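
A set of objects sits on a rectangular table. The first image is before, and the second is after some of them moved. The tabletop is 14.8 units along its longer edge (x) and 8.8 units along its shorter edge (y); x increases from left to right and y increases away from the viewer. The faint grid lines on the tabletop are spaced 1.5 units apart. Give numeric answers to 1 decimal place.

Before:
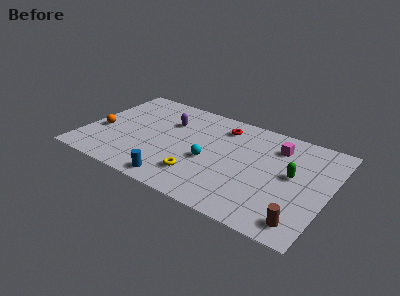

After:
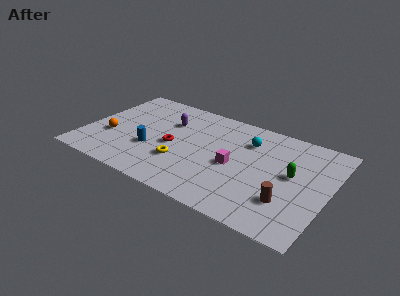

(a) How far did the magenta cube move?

3.6

From (11.4, 6.8) to (9.2, 4.0), the magenta cube covered √(2.2² + 2.8²) ≈ 3.6 units.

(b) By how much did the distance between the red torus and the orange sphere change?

-4.0

They were about 7.9 units apart before and 3.9 after — 4.0 units closer together.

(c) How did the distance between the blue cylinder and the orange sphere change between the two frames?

-3.1

They were about 5.7 units apart before and 2.6 after — 3.1 units closer together.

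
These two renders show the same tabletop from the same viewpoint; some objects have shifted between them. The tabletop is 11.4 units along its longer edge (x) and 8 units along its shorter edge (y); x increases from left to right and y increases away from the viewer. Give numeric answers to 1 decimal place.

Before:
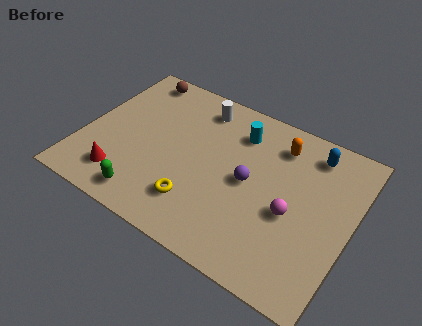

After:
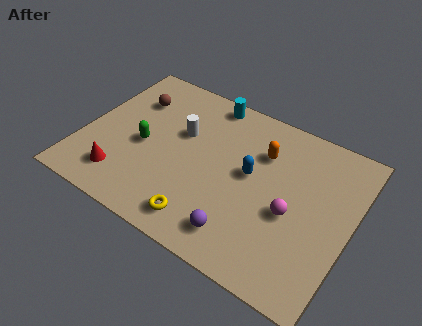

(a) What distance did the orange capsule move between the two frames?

0.9

The orange capsule moved from about (8.0, 6.4) to (7.4, 5.7), a distance of √(0.6² + 0.7²) ≈ 0.9.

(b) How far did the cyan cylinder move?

1.8

From (6.3, 6.2) to (4.8, 7.2), the cyan cylinder covered √(1.5² + 1.0²) ≈ 1.8 units.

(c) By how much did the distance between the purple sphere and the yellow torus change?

-1.2

Before: roughly 2.8 units apart; after: 1.6. That's 1.2 units closer together.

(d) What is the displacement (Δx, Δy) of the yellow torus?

(0.4, -0.7)

From the two frames, the yellow torus sits at roughly (5.2, 1.9) before and (5.6, 1.2) after.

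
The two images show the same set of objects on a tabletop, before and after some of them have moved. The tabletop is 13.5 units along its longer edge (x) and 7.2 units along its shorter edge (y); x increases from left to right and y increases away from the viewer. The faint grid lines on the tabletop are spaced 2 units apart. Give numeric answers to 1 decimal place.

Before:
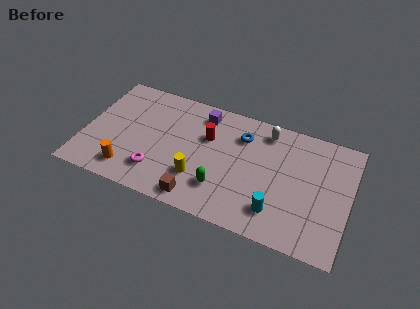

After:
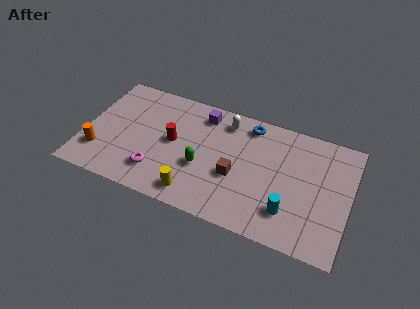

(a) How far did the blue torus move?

0.9

The blue torus was near (7.9, 5.4) before and (8.2, 6.2) after, so it travelled √(0.3² + 0.8²) ≈ 0.9 units.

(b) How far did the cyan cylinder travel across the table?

0.6

From (10.0, 1.6) to (10.6, 1.8), the cyan cylinder covered √(0.6² + 0.2²) ≈ 0.6 units.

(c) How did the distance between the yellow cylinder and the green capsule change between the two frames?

+0.5

Before: roughly 1.2 units apart; after: 1.7. That's 0.5 units further apart.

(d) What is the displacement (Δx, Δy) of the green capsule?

(-1.1, 0.9)

The green capsule was at about (7.2, 1.9) and moved to about (6.1, 2.8).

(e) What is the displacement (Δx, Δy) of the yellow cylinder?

(-0.1, -1.0)

From the two frames, the yellow cylinder sits at roughly (6.0, 2.1) before and (5.9, 1.1) after.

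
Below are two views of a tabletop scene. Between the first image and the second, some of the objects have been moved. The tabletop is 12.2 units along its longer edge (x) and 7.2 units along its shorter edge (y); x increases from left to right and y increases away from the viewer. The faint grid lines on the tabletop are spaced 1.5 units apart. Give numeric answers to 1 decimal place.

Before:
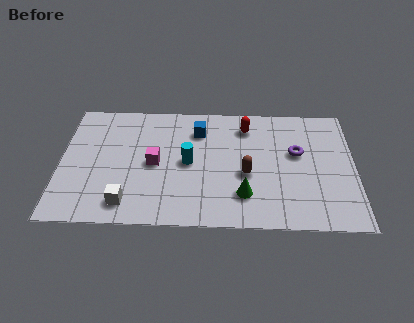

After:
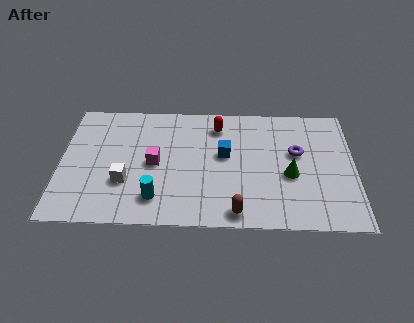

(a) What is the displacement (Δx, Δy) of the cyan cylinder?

(-1.3, -2.1)

From the two frames, the cyan cylinder sits at roughly (5.3, 3.6) before and (4.0, 1.5) after.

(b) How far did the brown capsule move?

2.2

From (7.7, 3.0) to (7.3, 0.8), the brown capsule covered √(0.4² + 2.2²) ≈ 2.2 units.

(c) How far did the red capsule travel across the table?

1.2

The red capsule was near (7.7, 5.8) before and (6.5, 5.8) after, so it travelled √(1.2² + 0.0²) ≈ 1.2 units.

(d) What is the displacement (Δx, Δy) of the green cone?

(1.9, 1.2)

From the two frames, the green cone sits at roughly (7.6, 1.8) before and (9.5, 3.0) after.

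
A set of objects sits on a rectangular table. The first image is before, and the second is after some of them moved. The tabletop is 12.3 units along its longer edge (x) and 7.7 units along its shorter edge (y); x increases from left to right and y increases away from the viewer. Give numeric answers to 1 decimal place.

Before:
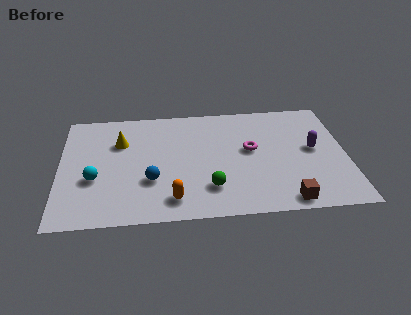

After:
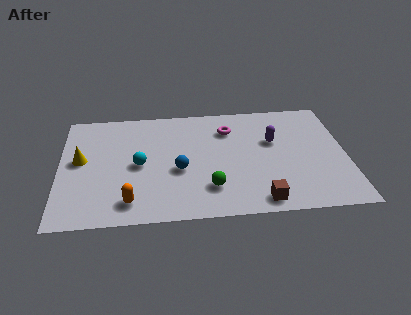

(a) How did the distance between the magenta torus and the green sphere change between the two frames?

+1.0

They were about 3.0 units apart before and 4.0 after — 1.0 units further apart.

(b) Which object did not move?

the green sphere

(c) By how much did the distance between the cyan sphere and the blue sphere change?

-0.6

They were about 2.4 units apart before and 1.8 after — 0.6 units closer together.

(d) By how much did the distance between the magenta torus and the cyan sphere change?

-2.4

They were about 6.8 units apart before and 4.4 after — 2.4 units closer together.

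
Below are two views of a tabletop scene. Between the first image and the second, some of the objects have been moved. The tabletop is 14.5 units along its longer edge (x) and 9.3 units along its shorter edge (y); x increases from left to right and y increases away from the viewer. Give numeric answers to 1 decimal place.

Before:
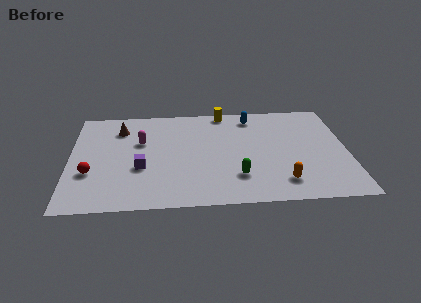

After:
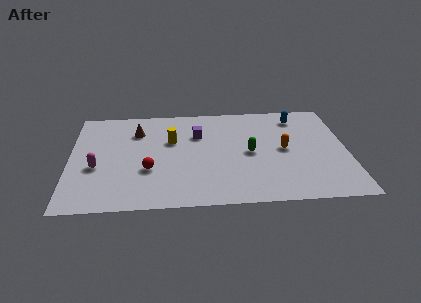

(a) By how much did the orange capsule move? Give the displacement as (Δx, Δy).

(0.2, 2.9)

The orange capsule started near (11.0, 1.8) and ended near (11.2, 4.7).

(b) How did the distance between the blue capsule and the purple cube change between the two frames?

-1.9

They were about 7.4 units apart before and 5.5 after — 1.9 units closer together.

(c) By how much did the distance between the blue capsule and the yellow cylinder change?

+5.3

The distance was about 1.6 in the first image and 6.9 in the second, so they moved 5.3 units further apart.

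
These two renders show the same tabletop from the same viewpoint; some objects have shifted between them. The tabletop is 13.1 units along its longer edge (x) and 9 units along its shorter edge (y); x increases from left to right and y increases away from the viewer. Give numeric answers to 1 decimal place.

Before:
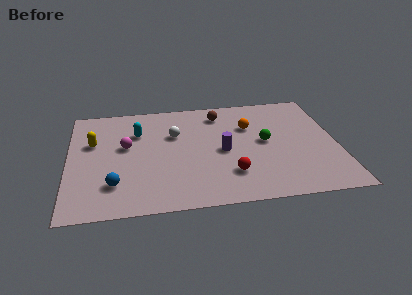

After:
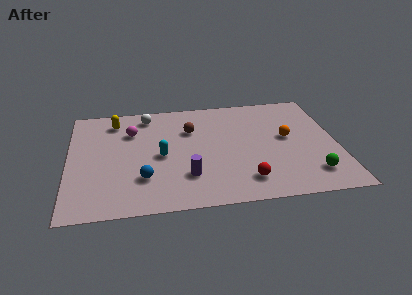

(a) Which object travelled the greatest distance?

the green sphere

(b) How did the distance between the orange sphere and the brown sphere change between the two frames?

+3.0

The distance was about 1.9 in the first image and 4.9 in the second, so they moved 3.0 units further apart.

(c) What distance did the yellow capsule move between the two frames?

2.0

From (1.2, 5.7) to (2.3, 7.4), the yellow capsule covered √(1.1² + 1.7²) ≈ 2.0 units.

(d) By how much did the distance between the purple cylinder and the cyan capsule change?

-2.4

The distance was about 4.6 in the first image and 2.2 in the second, so they moved 2.4 units closer together.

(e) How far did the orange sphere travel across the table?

2.2

From (8.9, 6.1) to (10.7, 4.9), the orange sphere covered √(1.8² + 1.2²) ≈ 2.2 units.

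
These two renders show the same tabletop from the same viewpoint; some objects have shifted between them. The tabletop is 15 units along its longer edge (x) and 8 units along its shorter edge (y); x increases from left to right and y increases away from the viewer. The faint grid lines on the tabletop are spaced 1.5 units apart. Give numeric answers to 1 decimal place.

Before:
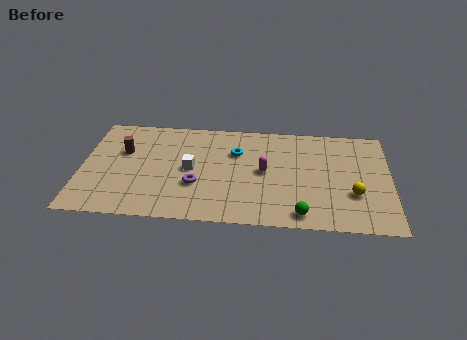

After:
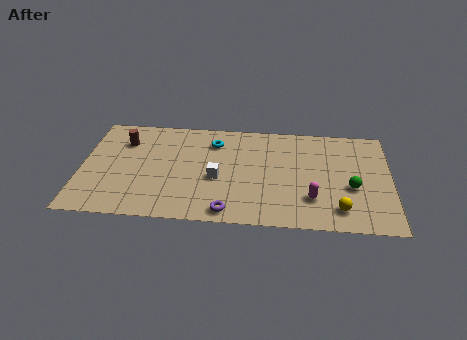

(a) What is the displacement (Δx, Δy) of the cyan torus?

(-1.1, 0.7)

The cyan torus started near (7.5, 5.5) and ended near (6.4, 6.2).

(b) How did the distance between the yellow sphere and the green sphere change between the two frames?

-1.2

They were about 3.0 units apart before and 1.8 after — 1.2 units closer together.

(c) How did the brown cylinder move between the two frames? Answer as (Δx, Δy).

(0.0, 0.8)

The brown cylinder started near (2.0, 5.1) and ended near (2.0, 5.9).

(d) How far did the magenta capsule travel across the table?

3.0

From (8.9, 4.1) to (11.2, 2.2), the magenta capsule covered √(2.3² + 1.9²) ≈ 3.0 units.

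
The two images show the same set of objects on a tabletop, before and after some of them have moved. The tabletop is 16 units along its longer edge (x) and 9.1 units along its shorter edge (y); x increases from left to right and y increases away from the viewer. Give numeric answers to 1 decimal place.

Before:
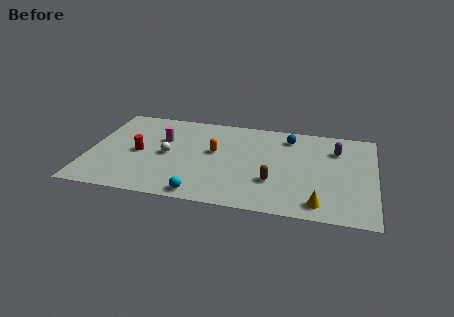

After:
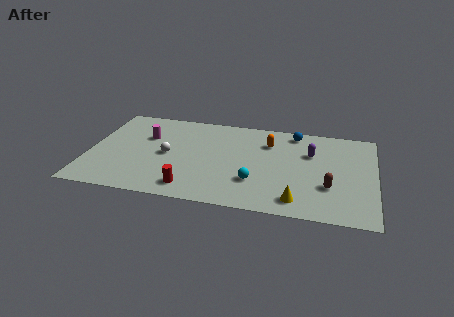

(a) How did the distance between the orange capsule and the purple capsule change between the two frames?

-4.5

Before: roughly 7.0 units apart; after: 2.5. That's 4.5 units closer together.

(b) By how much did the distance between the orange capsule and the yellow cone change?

-1.6

The distance was about 7.2 in the first image and 5.6 in the second, so they moved 1.6 units closer together.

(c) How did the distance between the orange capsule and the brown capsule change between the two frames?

+1.0

They were about 4.1 units apart before and 5.1 after — 1.0 units further apart.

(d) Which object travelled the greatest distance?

the red cylinder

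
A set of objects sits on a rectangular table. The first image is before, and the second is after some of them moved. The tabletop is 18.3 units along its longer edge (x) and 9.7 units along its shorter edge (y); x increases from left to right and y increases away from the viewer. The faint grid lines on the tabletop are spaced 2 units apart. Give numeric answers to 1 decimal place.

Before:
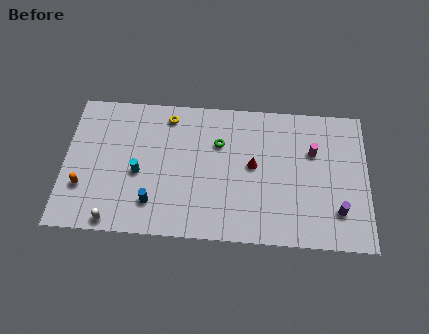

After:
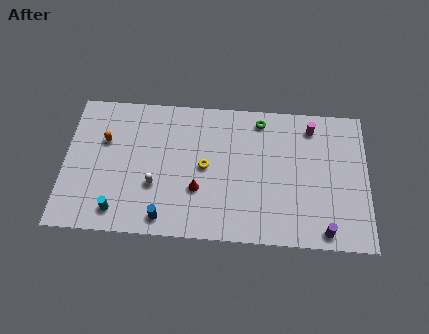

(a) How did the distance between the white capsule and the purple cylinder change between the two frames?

-3.0

Before: roughly 13.5 units apart; after: 10.5. That's 3.0 units closer together.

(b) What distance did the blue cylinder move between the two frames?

1.2

The blue cylinder was near (5.4, 2.2) before and (6.1, 1.2) after, so it travelled √(0.7² + 1.0²) ≈ 1.2 units.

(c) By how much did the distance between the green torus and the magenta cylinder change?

-2.6

They were about 5.7 units apart before and 3.1 after — 2.6 units closer together.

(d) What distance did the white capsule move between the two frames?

3.5

The white capsule moved from about (3.1, 0.8) to (5.5, 3.4), a distance of √(2.4² + 2.6²) ≈ 3.5.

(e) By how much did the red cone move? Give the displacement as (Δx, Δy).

(-3.3, -1.9)

The red cone started near (11.4, 5.2) and ended near (8.1, 3.3).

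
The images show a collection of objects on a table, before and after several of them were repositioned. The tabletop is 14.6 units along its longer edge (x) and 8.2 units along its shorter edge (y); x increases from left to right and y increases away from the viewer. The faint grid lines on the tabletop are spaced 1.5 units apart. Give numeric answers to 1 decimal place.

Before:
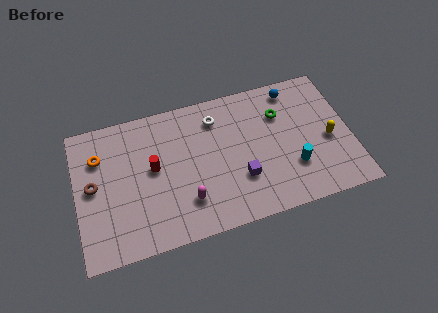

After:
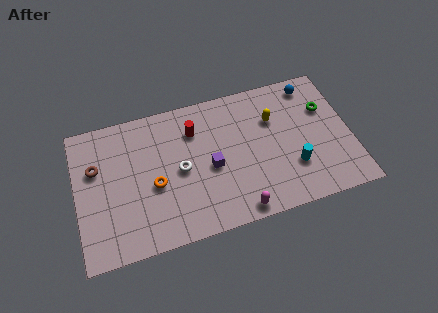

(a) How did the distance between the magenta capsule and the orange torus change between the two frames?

-0.8

The distance was about 5.8 in the first image and 5.0 in the second, so they moved 0.8 units closer together.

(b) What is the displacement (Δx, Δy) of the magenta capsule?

(2.6, -1.3)

From the two frames, the magenta capsule sits at roughly (5.7, 2.1) before and (8.3, 0.8) after.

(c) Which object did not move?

the cyan cylinder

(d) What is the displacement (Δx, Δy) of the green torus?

(2.4, -0.3)

The green torus started near (11.0, 5.8) and ended near (13.4, 5.5).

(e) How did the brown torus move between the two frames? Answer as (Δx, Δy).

(0.2, 1.0)

The brown torus was at about (0.9, 4.3) and moved to about (1.1, 5.3).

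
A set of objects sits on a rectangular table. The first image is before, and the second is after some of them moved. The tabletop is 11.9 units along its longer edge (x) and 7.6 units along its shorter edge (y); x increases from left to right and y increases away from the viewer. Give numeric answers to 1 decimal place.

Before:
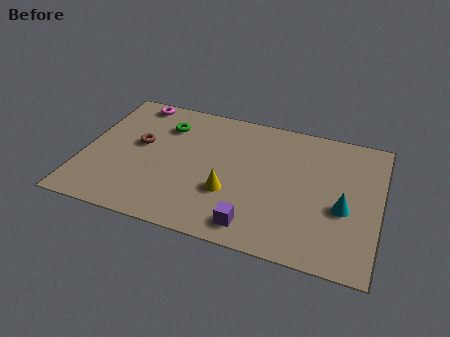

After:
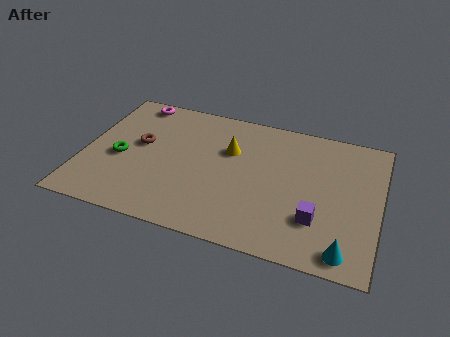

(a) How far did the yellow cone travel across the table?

2.4

From (6.0, 2.6) to (5.8, 5.0), the yellow cone covered √(0.2² + 2.4²) ≈ 2.4 units.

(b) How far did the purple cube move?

2.6

From (7.1, 1.1) to (9.5, 2.2), the purple cube covered √(2.4² + 1.1²) ≈ 2.6 units.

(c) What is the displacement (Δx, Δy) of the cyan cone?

(0.2, -2.2)

The cyan cone started near (10.5, 3.1) and ended near (10.7, 0.9).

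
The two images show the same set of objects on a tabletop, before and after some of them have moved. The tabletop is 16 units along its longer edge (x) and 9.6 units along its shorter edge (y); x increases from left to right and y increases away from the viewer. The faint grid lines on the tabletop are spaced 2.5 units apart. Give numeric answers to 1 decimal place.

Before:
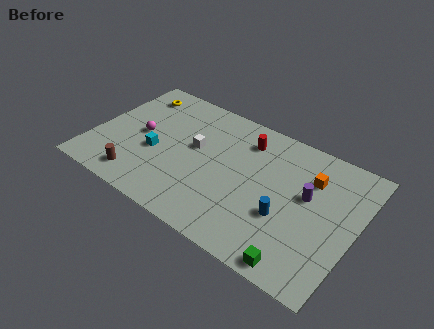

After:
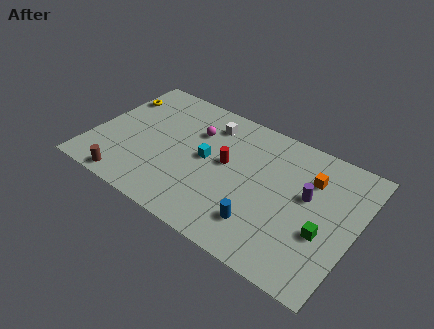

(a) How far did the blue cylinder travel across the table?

1.8

The blue cylinder was near (12.0, 3.5) before and (10.8, 2.2) after, so it travelled √(1.2² + 1.3²) ≈ 1.8 units.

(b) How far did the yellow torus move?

1.3

From (1.8, 7.9) to (0.8, 7.1), the yellow torus covered √(1.0² + 0.8²) ≈ 1.3 units.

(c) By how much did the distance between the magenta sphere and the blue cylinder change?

-2.6

Before: roughly 9.3 units apart; after: 6.7. That's 2.6 units closer together.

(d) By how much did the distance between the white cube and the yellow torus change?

+0.9

Before: roughly 4.9 units apart; after: 5.8. That's 0.9 units further apart.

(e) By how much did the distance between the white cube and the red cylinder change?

-0.7

They were about 3.5 units apart before and 2.8 after — 0.7 units closer together.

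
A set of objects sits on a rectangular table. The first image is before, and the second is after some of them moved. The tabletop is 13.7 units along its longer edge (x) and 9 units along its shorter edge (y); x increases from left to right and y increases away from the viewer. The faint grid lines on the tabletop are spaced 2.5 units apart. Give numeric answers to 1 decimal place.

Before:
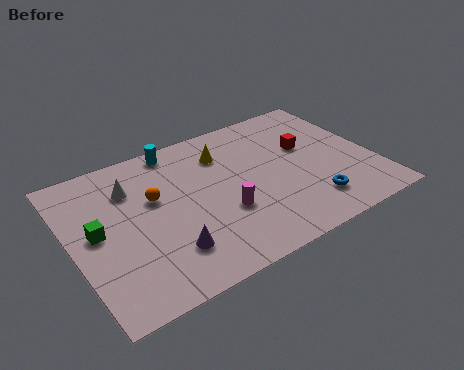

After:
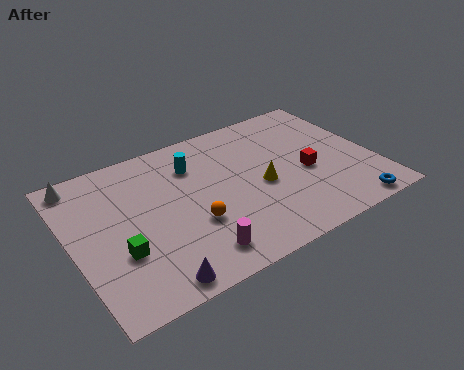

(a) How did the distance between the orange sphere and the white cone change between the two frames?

+5.1

Before: roughly 1.4 units apart; after: 6.5. That's 5.1 units further apart.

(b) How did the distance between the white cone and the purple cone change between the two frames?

+2.9

Before: roughly 4.5 units apart; after: 7.4. That's 2.9 units further apart.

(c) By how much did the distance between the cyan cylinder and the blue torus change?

+0.5

The distance was about 8.1 in the first image and 8.6 in the second, so they moved 0.5 units further apart.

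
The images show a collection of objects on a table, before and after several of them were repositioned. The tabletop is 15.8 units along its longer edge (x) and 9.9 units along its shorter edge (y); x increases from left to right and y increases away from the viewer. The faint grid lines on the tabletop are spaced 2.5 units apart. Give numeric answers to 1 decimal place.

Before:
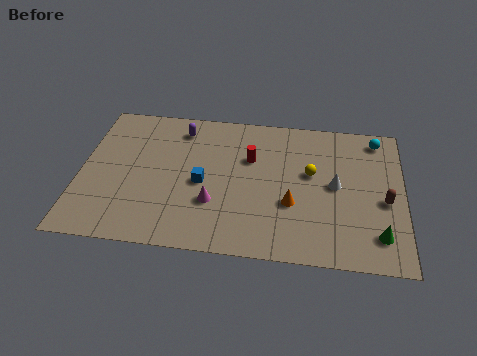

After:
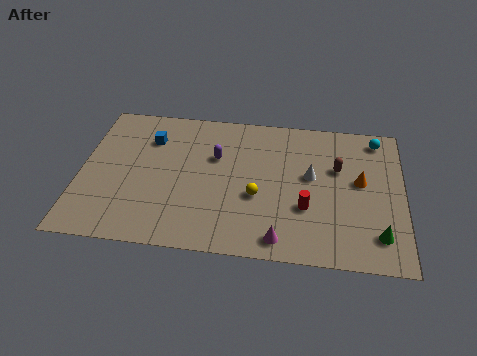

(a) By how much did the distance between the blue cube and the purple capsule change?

-0.5

They were about 3.9 units apart before and 3.4 after — 0.5 units closer together.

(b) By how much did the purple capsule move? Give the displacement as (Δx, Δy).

(1.8, -1.8)

The purple capsule was at about (4.8, 8.2) and moved to about (6.6, 6.4).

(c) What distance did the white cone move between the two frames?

1.3

From (12.5, 5.1) to (11.3, 5.6), the white cone covered √(1.2² + 0.5²) ≈ 1.3 units.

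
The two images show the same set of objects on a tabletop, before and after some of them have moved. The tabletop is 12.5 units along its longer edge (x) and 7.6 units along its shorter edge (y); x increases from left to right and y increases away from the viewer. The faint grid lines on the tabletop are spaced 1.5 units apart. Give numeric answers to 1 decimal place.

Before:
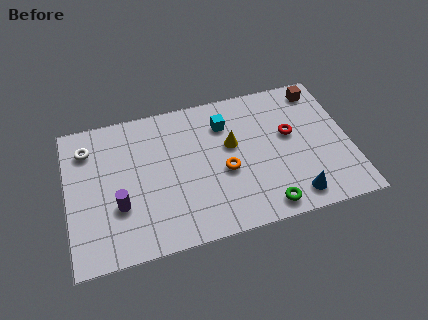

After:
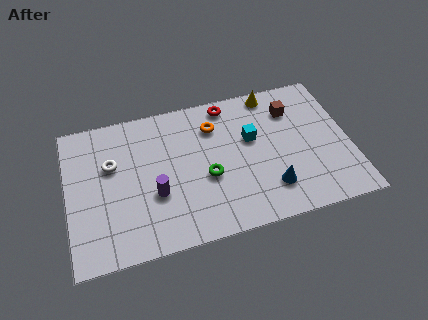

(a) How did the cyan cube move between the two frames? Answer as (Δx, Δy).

(1.1, -1.1)

The cyan cube was at about (7.1, 5.7) and moved to about (8.2, 4.6).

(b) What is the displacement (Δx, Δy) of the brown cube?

(-1.3, -0.8)

The brown cube started near (11.4, 6.5) and ended near (10.1, 5.7).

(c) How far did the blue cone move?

1.2

From (9.8, 1.1) to (8.8, 1.8), the blue cone covered √(1.0² + 0.7²) ≈ 1.2 units.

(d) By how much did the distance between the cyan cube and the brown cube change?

-2.2

The distance was about 4.4 in the first image and 2.2 in the second, so they moved 2.2 units closer together.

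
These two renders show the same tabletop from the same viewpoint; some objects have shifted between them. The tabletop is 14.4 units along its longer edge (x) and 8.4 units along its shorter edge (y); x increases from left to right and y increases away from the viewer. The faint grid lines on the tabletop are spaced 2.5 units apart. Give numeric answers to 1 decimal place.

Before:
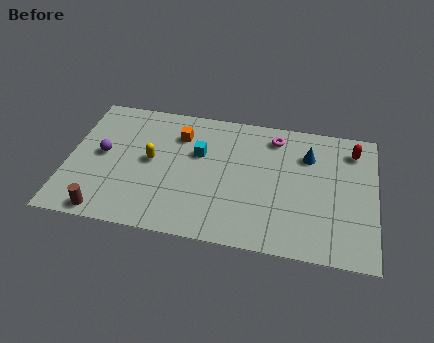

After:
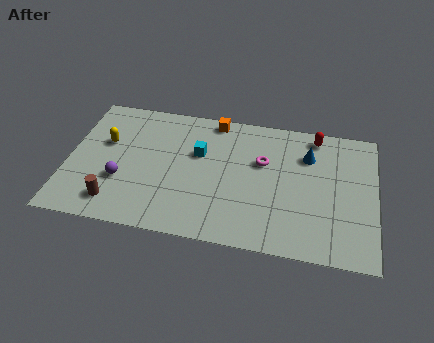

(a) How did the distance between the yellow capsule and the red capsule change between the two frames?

+0.3

The distance was about 9.7 in the first image and 10.0 in the second, so they moved 0.3 units further apart.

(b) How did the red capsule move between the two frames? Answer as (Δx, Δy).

(-1.8, 0.6)

The red capsule was at about (13.3, 6.8) and moved to about (11.5, 7.4).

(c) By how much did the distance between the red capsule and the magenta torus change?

-0.5

The distance was about 3.7 in the first image and 3.2 in the second, so they moved 0.5 units closer together.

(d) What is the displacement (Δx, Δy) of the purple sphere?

(1.0, -1.5)

The purple sphere started near (1.6, 4.4) and ended near (2.6, 2.9).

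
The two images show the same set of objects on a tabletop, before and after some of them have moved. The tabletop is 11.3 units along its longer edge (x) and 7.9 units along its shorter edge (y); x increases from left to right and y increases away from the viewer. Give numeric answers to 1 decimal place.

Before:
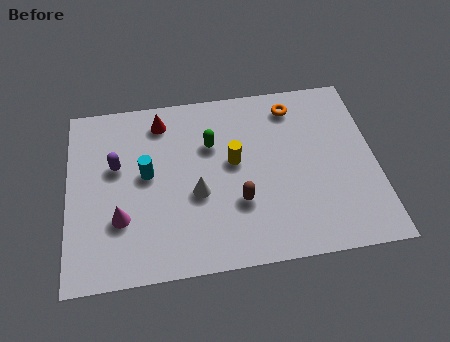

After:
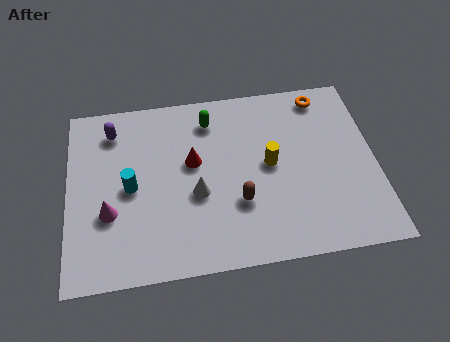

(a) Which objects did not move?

the brown capsule and the white cone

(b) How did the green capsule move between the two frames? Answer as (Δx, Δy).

(0.0, 1.1)

The green capsule was at about (5.3, 5.3) and moved to about (5.3, 6.4).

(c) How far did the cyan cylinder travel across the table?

0.8

The cyan cylinder was near (2.9, 4.3) before and (2.3, 3.8) after, so it travelled √(0.6² + 0.5²) ≈ 0.8 units.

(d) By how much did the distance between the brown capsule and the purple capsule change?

+1.0

Before: roughly 4.9 units apart; after: 5.9. That's 1.0 units further apart.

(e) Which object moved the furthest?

the red cone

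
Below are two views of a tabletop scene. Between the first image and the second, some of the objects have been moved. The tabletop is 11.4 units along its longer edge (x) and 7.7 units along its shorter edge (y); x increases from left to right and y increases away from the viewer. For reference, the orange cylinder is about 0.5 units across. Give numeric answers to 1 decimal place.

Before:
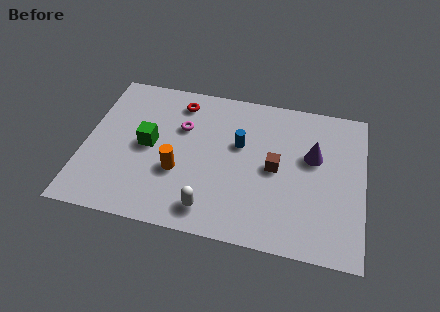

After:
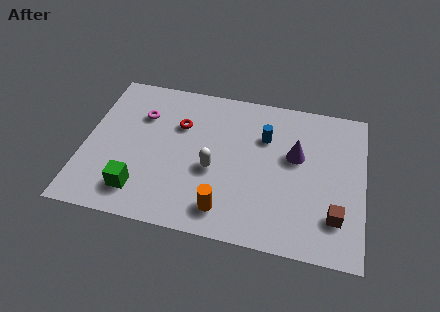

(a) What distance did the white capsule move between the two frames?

2.0

The white capsule moved from about (5.3, 1.2) to (5.3, 3.2), a distance of √(0.0² + 2.0²) ≈ 2.0.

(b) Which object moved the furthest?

the brown cube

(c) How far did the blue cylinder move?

1.2

The blue cylinder was near (6.3, 4.7) before and (7.3, 5.3) after, so it travelled √(1.0² + 0.6²) ≈ 1.2 units.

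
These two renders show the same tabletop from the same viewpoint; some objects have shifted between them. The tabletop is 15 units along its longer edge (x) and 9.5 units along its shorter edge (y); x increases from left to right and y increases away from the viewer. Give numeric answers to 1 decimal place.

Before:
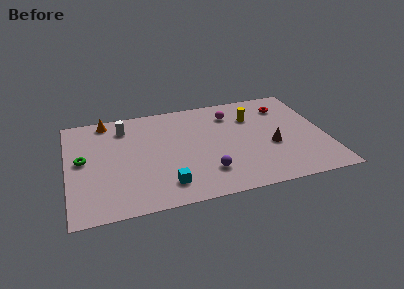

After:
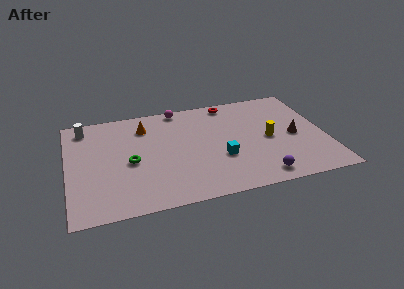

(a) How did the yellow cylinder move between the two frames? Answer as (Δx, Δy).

(0.8, -2.3)

The yellow cylinder was at about (10.9, 6.8) and moved to about (11.7, 4.5).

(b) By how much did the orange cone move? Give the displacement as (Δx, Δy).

(2.2, -1.1)

The orange cone started near (2.4, 8.5) and ended near (4.6, 7.4).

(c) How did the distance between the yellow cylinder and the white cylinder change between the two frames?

+3.7

They were about 7.5 units apart before and 11.2 after — 3.7 units further apart.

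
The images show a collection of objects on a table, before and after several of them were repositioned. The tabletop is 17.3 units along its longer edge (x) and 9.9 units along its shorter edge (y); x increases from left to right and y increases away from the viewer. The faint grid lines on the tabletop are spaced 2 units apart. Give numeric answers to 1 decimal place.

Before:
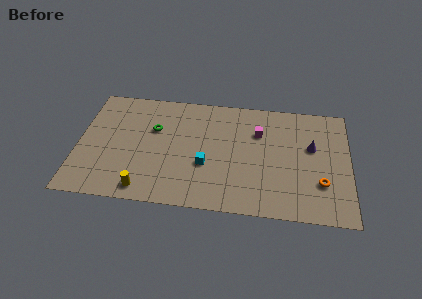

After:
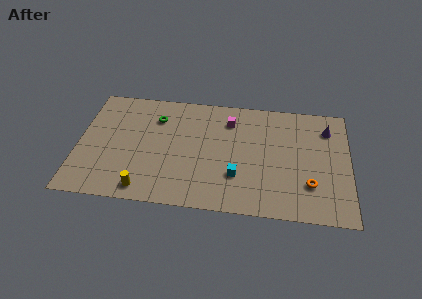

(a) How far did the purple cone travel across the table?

2.0

From (14.9, 6.0) to (15.9, 7.7), the purple cone covered √(1.0² + 1.7²) ≈ 2.0 units.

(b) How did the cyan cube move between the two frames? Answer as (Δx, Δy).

(2.0, -0.7)

From the two frames, the cyan cube sits at roughly (8.2, 3.7) before and (10.2, 3.0) after.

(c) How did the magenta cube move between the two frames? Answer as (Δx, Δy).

(-1.9, 0.8)

From the two frames, the magenta cube sits at roughly (11.5, 6.9) before and (9.6, 7.7) after.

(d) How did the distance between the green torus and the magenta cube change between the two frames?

-2.0

Before: roughly 6.7 units apart; after: 4.7. That's 2.0 units closer together.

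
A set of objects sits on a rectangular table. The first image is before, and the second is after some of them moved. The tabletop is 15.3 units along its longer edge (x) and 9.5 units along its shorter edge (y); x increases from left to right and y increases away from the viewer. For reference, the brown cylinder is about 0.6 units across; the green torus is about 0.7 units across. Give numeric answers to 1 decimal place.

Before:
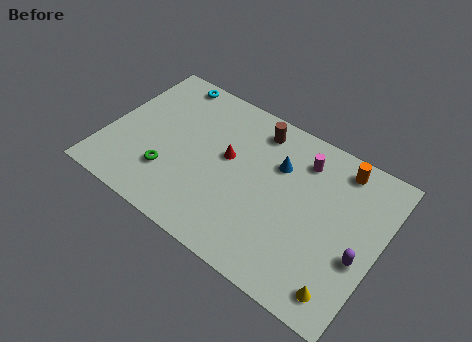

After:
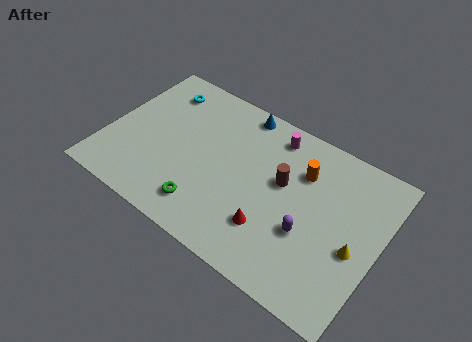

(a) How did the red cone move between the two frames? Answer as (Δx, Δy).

(3.0, -2.8)

The red cone started near (6.7, 5.4) and ended near (9.7, 2.6).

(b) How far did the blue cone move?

3.3

The blue cone was near (9.4, 6.5) before and (6.8, 8.6) after, so it travelled √(2.6² + 2.1²) ≈ 3.3 units.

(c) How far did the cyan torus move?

0.9

The cyan torus was near (2.6, 8.6) before and (2.3, 7.7) after, so it travelled √(0.3² + 0.9²) ≈ 0.9 units.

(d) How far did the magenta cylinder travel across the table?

1.9

The magenta cylinder moved from about (10.6, 7.5) to (8.8, 8.1), a distance of √(1.8² + 0.6²) ≈ 1.9.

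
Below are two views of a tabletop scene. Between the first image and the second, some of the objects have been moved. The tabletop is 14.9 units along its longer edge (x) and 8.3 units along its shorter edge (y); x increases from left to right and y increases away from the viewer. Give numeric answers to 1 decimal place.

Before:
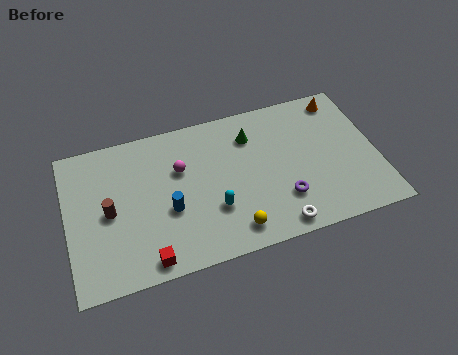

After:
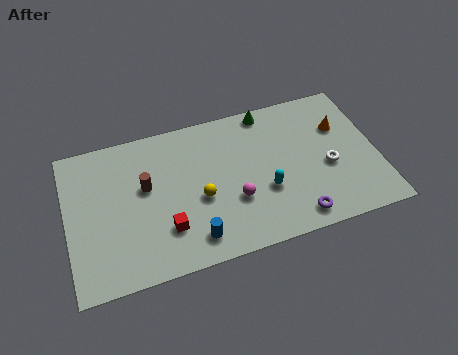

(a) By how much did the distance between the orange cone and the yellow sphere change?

-1.0

Before: roughly 8.3 units apart; after: 7.3. That's 1.0 units closer together.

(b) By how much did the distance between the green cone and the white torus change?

-0.7

Before: roughly 5.5 units apart; after: 4.8. That's 0.7 units closer together.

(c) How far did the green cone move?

1.5

The green cone was near (9.0, 6.3) before and (9.9, 7.5) after, so it travelled √(0.9² + 1.2²) ≈ 1.5 units.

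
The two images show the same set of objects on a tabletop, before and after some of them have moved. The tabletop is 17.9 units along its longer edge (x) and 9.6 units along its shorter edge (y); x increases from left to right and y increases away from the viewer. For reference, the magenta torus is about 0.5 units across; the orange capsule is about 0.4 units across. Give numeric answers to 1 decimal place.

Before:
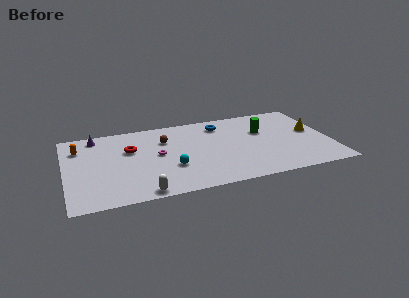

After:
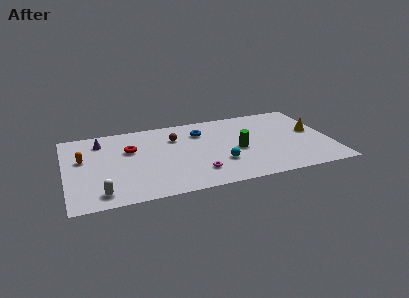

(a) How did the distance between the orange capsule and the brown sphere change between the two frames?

+0.6

Before: roughly 5.8 units apart; after: 6.4. That's 0.6 units further apart.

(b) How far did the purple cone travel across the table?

0.8

From (2.2, 8.4) to (2.5, 7.7), the purple cone covered √(0.3² + 0.7²) ≈ 0.8 units.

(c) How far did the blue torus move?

1.5

From (10.7, 7.8) to (9.3, 7.2), the blue torus covered √(1.4² + 0.6²) ≈ 1.5 units.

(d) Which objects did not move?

the yellow cone and the red torus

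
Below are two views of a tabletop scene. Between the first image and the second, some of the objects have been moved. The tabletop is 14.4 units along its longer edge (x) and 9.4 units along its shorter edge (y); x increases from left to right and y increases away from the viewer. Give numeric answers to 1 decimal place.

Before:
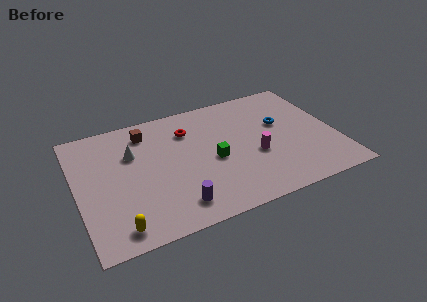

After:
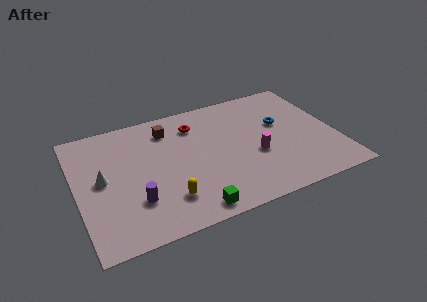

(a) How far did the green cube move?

3.6

From (7.5, 4.2) to (5.9, 1.0), the green cube covered √(1.6² + 3.2²) ≈ 3.6 units.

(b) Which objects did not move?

the magenta cylinder and the blue torus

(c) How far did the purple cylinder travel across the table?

2.4

The purple cylinder moved from about (5.1, 1.6) to (3.0, 2.7), a distance of √(2.1² + 1.1²) ≈ 2.4.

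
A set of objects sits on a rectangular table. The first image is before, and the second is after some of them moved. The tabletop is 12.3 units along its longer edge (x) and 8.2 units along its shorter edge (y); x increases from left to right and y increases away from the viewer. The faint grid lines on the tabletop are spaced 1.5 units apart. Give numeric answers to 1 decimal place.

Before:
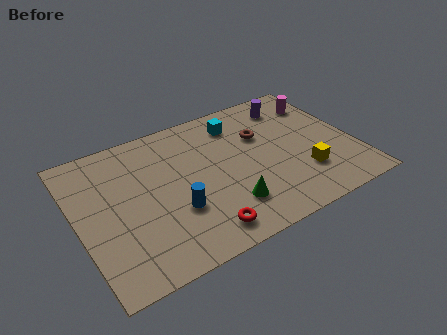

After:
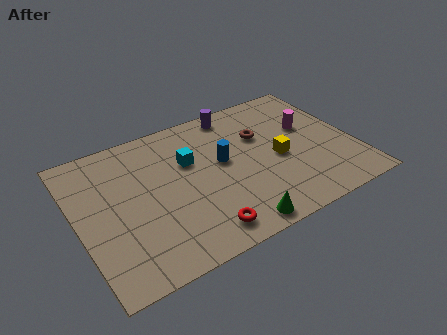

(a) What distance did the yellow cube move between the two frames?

1.7

The yellow cube was near (9.8, 2.3) before and (8.9, 3.7) after, so it travelled √(0.9² + 1.4²) ≈ 1.7 units.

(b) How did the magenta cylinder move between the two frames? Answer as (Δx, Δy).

(-0.8, -1.3)

From the two frames, the magenta cylinder sits at roughly (11.3, 6.3) before and (10.5, 5.0) after.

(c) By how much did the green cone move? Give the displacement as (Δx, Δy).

(0.1, -1.2)

The green cone started near (6.3, 2.0) and ended near (6.4, 0.8).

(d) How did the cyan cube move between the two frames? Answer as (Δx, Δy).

(-2.4, -1.3)

From the two frames, the cyan cube sits at roughly (7.5, 6.6) before and (5.1, 5.3) after.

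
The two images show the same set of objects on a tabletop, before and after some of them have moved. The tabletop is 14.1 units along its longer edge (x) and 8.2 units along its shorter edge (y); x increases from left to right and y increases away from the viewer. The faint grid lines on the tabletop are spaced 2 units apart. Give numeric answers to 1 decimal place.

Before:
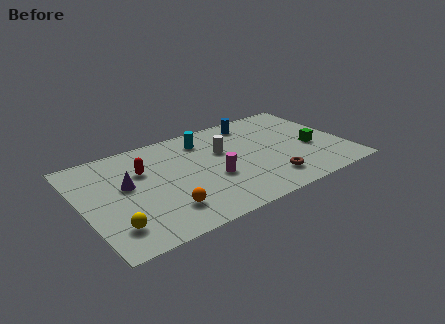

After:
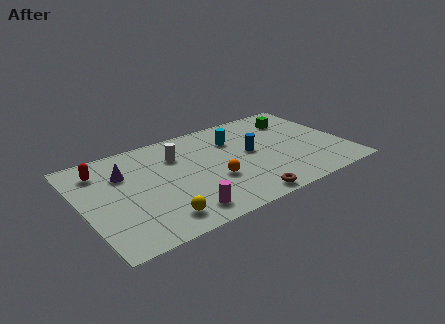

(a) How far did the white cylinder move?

2.5

The white cylinder was near (7.7, 5.2) before and (5.3, 5.9) after, so it travelled √(2.4² + 0.7²) ≈ 2.5 units.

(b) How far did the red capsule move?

2.3

The red capsule moved from about (3.4, 5.5) to (1.3, 6.5), a distance of √(2.1² + 1.0²) ≈ 2.3.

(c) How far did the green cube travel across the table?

2.9

The green cube moved from about (12.3, 3.4) to (11.9, 6.3), a distance of √(0.4² + 2.9²) ≈ 2.9.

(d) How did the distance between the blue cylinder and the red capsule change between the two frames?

+1.6

Before: roughly 6.5 units apart; after: 8.1. That's 1.6 units further apart.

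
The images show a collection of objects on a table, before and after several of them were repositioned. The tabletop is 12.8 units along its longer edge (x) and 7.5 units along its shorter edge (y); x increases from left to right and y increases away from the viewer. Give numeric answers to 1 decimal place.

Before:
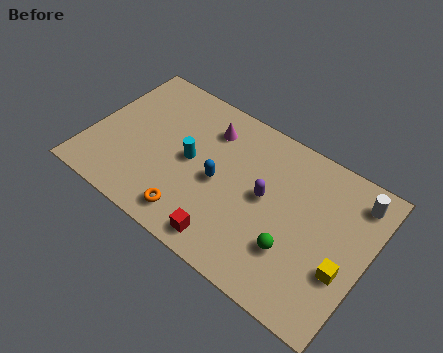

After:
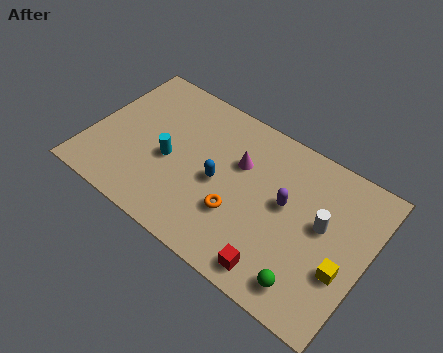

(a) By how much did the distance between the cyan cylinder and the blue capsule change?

+0.9

Before: roughly 1.4 units apart; after: 2.3. That's 0.9 units further apart.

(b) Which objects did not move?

the blue capsule and the yellow cube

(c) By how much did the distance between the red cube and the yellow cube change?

-2.1

Before: roughly 5.3 units apart; after: 3.2. That's 2.1 units closer together.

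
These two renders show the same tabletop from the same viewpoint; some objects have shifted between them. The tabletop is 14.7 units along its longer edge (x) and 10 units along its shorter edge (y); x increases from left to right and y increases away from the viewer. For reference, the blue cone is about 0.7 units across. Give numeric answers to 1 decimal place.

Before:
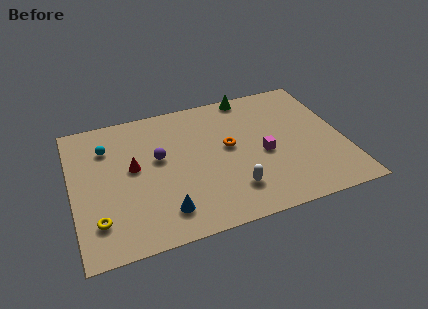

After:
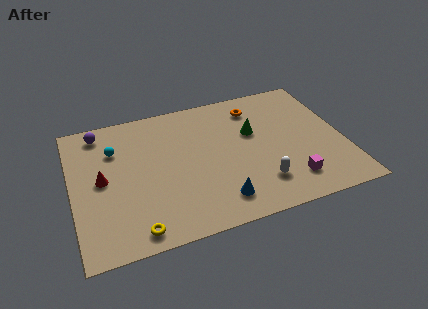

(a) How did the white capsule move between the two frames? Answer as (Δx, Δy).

(1.5, 0.0)

The white capsule started near (8.4, 2.3) and ended near (9.9, 2.3).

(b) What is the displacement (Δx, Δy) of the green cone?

(-0.1, -3.0)

From the two frames, the green cone sits at roughly (10.0, 9.2) before and (9.9, 6.2) after.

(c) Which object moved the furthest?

the purple sphere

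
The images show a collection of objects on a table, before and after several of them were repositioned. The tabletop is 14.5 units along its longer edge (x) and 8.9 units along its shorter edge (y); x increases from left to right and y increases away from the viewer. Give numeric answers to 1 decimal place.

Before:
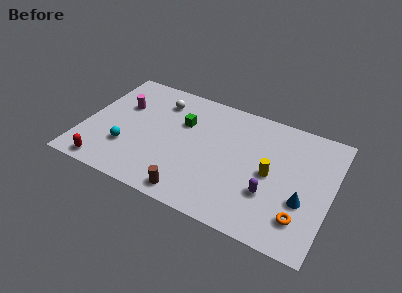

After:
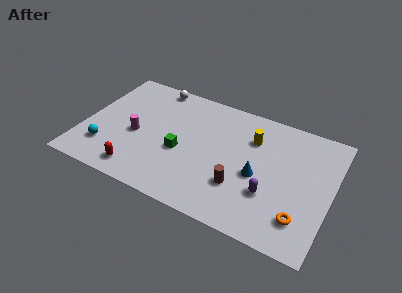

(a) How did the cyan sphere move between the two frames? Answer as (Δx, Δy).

(-1.2, -0.5)

From the two frames, the cyan sphere sits at roughly (2.7, 2.7) before and (1.5, 2.2) after.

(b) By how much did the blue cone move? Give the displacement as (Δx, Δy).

(-2.7, 0.7)

The blue cone was at about (13.0, 3.2) and moved to about (10.3, 3.9).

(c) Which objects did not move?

the orange torus and the purple capsule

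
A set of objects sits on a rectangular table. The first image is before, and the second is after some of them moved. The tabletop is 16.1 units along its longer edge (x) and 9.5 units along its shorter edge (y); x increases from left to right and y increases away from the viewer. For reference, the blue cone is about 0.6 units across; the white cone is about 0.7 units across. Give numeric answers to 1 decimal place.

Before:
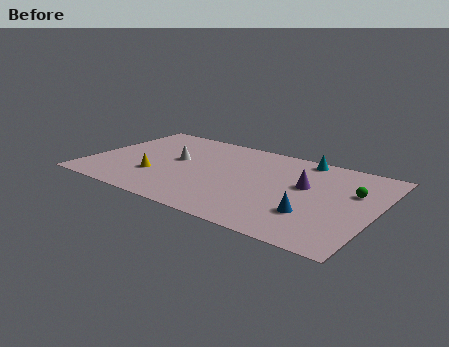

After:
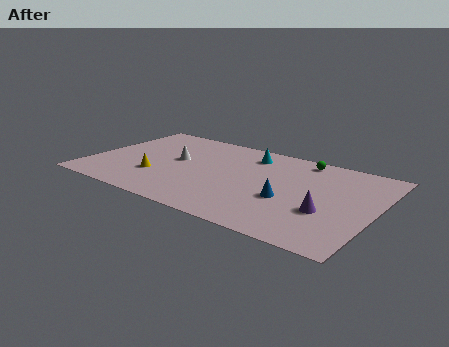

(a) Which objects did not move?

the yellow cone and the white cone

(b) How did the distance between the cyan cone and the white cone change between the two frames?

-3.0

The distance was about 7.6 in the first image and 4.6 in the second, so they moved 3.0 units closer together.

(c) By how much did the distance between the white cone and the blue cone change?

-1.7

The distance was about 8.6 in the first image and 6.9 in the second, so they moved 1.7 units closer together.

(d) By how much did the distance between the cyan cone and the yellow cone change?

-2.8

They were about 9.4 units apart before and 6.6 after — 2.8 units closer together.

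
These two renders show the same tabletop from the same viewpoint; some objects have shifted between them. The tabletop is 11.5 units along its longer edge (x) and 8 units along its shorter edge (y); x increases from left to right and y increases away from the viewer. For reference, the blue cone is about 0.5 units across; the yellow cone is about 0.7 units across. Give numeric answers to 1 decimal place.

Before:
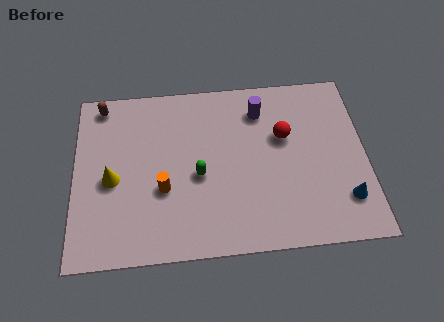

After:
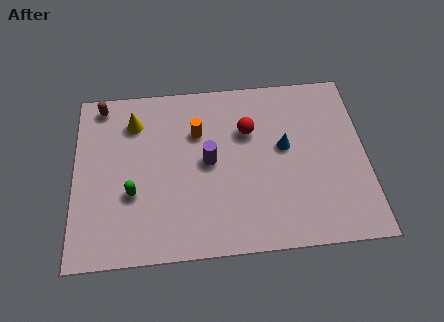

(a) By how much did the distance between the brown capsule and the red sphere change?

-1.5

They were about 7.5 units apart before and 6.0 after — 1.5 units closer together.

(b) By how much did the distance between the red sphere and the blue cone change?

-2.2

Before: roughly 3.9 units apart; after: 1.7. That's 2.2 units closer together.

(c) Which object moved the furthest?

the blue cone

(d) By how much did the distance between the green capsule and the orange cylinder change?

+2.2

They were about 1.5 units apart before and 3.7 after — 2.2 units further apart.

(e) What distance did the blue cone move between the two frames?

3.5

The blue cone moved from about (10.6, 1.9) to (8.3, 4.5), a distance of √(2.3² + 2.6²) ≈ 3.5.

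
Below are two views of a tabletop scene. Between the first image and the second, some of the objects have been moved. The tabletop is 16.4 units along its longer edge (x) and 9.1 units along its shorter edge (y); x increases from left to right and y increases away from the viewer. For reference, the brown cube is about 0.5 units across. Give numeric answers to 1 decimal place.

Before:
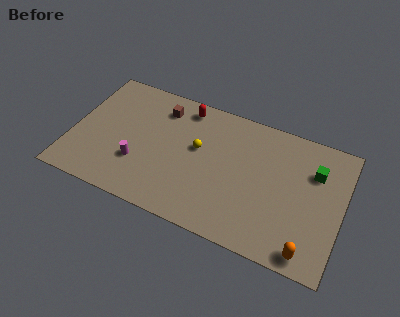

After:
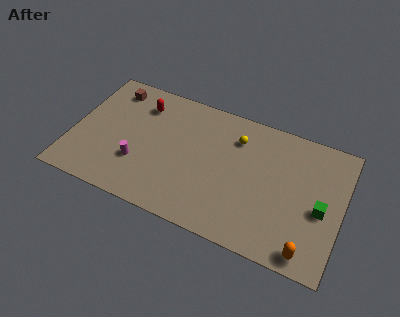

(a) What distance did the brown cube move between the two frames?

3.1

From (5.1, 7.3) to (2.0, 7.6), the brown cube covered √(3.1² + 0.3²) ≈ 3.1 units.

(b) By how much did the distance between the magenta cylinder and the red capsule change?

-1.3

They were about 5.5 units apart before and 4.2 after — 1.3 units closer together.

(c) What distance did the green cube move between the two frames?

2.5

The green cube was near (14.6, 6.4) before and (15.2, 4.0) after, so it travelled √(0.6² + 2.4²) ≈ 2.5 units.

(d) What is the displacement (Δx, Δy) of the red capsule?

(-2.6, -0.8)

From the two frames, the red capsule sits at roughly (6.5, 7.9) before and (3.9, 7.1) after.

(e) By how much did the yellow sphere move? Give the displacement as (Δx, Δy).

(2.2, 1.6)

The yellow sphere was at about (7.6, 5.3) and moved to about (9.8, 6.9).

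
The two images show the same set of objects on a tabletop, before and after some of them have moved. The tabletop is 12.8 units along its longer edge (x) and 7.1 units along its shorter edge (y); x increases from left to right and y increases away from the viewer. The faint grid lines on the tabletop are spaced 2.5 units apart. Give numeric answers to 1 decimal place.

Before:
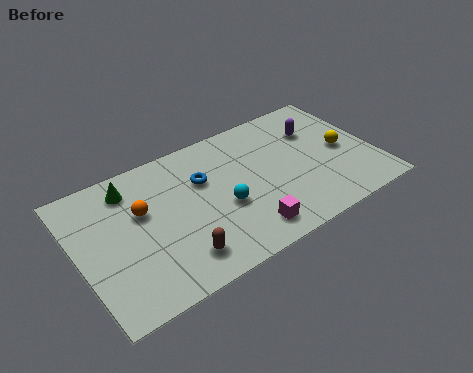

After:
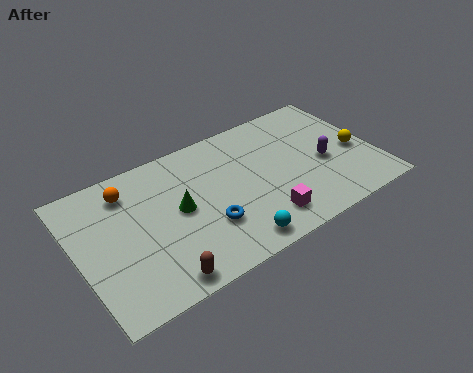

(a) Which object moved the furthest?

the green cone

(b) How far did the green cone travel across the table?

2.8

From (2.5, 5.8) to (4.3, 3.7), the green cone covered √(1.8² + 2.1²) ≈ 2.8 units.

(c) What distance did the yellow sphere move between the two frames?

0.6

From (11.5, 3.4) to (12.0, 3.1), the yellow sphere covered √(0.5² + 0.3²) ≈ 0.6 units.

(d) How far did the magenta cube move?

0.8

From (6.8, 1.2) to (7.6, 1.4), the magenta cube covered √(0.8² + 0.2²) ≈ 0.8 units.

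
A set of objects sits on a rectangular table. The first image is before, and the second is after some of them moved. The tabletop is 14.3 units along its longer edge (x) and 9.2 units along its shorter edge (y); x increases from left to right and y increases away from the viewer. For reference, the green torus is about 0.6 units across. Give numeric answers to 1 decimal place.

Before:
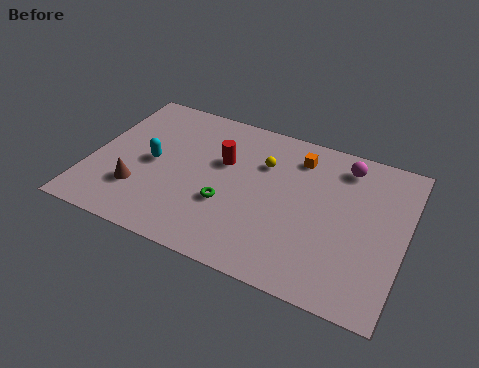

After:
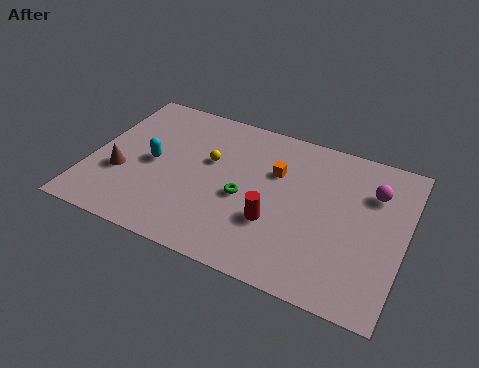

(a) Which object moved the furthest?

the red cylinder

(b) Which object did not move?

the cyan capsule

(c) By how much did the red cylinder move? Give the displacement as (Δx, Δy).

(2.7, -2.7)

From the two frames, the red cylinder sits at roughly (5.9, 5.8) before and (8.6, 3.1) after.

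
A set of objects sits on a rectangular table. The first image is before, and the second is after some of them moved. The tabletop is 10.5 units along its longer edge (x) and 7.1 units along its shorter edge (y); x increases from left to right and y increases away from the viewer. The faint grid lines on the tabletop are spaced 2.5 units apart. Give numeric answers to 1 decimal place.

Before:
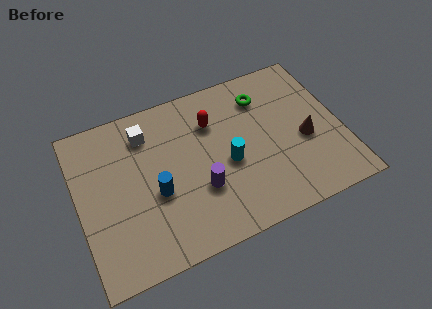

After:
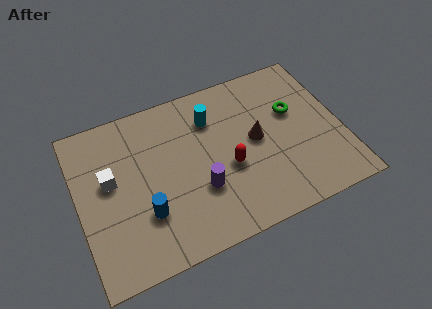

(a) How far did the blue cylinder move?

0.9

From (3.0, 2.9) to (2.5, 2.2), the blue cylinder covered √(0.5² + 0.7²) ≈ 0.9 units.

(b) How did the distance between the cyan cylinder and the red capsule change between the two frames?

+0.4

Before: roughly 2.0 units apart; after: 2.4. That's 0.4 units further apart.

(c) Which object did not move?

the purple cylinder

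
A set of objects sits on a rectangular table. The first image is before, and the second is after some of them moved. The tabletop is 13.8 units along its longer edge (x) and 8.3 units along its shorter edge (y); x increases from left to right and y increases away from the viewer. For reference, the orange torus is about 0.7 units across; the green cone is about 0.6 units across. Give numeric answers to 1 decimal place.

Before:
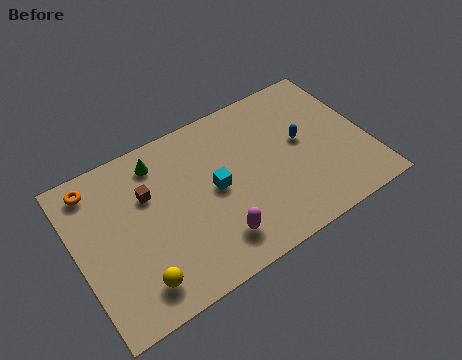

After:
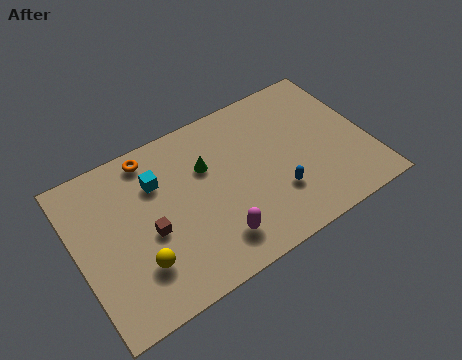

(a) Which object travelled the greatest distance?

the cyan cube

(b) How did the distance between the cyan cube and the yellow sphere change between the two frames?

-1.0

The distance was about 4.9 in the first image and 3.9 in the second, so they moved 1.0 units closer together.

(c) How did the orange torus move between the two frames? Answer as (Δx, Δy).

(2.7, 0.2)

From the two frames, the orange torus sits at roughly (1.2, 7.1) before and (3.9, 7.3) after.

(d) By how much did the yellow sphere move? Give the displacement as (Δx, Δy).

(0.2, 0.8)

The yellow sphere was at about (2.4, 1.5) and moved to about (2.6, 2.3).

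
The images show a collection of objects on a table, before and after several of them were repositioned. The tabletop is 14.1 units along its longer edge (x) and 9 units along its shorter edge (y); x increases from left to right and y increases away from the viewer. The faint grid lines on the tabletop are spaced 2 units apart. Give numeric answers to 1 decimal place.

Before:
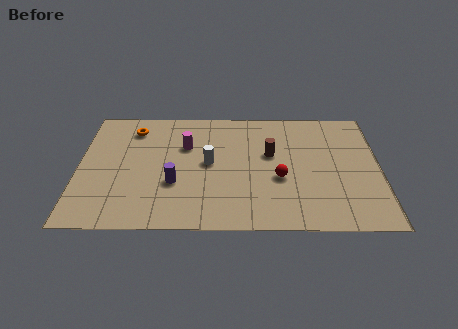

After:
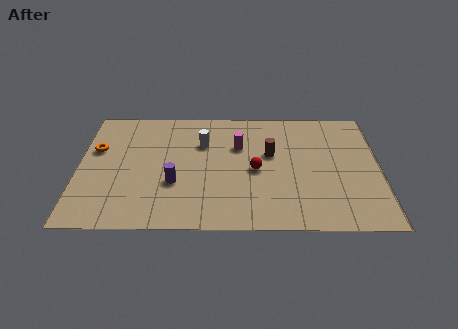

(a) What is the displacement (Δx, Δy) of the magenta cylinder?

(2.5, 0.0)

From the two frames, the magenta cylinder sits at roughly (5.0, 6.0) before and (7.5, 6.0) after.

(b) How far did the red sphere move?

1.3

The red sphere moved from about (9.4, 3.6) to (8.3, 4.2), a distance of √(1.1² + 0.6²) ≈ 1.3.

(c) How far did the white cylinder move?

1.5

The white cylinder moved from about (6.1, 4.7) to (5.8, 6.2), a distance of √(0.3² + 1.5²) ≈ 1.5.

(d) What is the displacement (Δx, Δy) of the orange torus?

(-1.7, -1.6)

The orange torus was at about (2.5, 7.3) and moved to about (0.8, 5.7).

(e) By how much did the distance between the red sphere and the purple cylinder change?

-1.0

Before: roughly 4.9 units apart; after: 3.9. That's 1.0 units closer together.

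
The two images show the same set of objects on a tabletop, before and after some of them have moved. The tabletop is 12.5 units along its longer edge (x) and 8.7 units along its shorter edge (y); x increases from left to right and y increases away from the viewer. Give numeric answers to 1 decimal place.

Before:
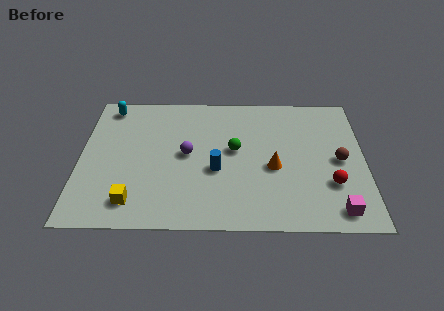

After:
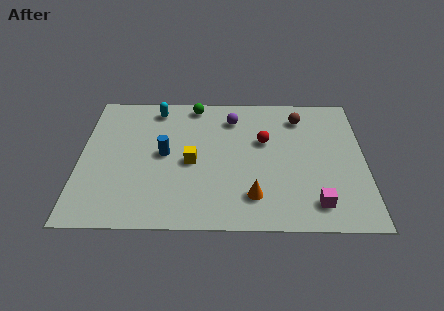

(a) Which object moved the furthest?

the red sphere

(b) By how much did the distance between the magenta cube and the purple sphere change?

-0.8

Before: roughly 7.3 units apart; after: 6.5. That's 0.8 units closer together.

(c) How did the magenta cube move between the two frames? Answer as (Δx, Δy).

(-0.9, 0.4)

The magenta cube was at about (11.2, 1.1) and moved to about (10.3, 1.5).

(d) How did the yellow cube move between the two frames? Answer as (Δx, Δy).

(2.5, 2.5)

The yellow cube was at about (2.4, 1.5) and moved to about (4.9, 4.0).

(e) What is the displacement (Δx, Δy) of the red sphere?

(-2.9, 2.7)

The red sphere started near (11.0, 2.7) and ended near (8.1, 5.4).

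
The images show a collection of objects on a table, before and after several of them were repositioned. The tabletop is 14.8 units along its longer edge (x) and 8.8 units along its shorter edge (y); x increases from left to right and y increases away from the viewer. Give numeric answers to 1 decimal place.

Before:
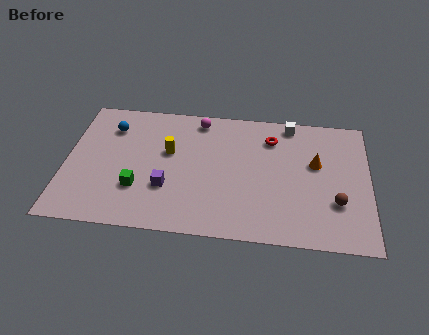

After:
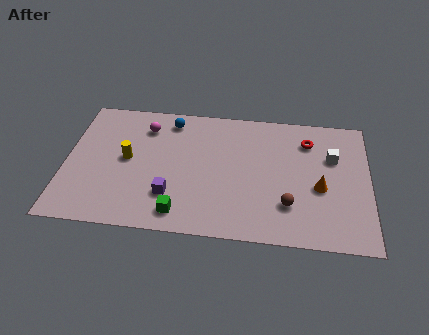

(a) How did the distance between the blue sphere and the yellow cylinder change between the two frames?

+0.3

Before: roughly 3.2 units apart; after: 3.5. That's 0.3 units further apart.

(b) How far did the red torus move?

1.8

From (10.0, 6.8) to (11.8, 6.8), the red torus covered √(1.8² + 0.0²) ≈ 1.8 units.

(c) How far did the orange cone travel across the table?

1.6

The orange cone was near (12.2, 5.3) before and (12.4, 3.7) after, so it travelled √(0.2² + 1.6²) ≈ 1.6 units.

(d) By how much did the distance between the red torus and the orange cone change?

+0.5

They were about 2.7 units apart before and 3.2 after — 0.5 units further apart.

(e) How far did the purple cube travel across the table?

0.5

From (5.0, 2.9) to (5.2, 2.4), the purple cube covered √(0.2² + 0.5²) ≈ 0.5 units.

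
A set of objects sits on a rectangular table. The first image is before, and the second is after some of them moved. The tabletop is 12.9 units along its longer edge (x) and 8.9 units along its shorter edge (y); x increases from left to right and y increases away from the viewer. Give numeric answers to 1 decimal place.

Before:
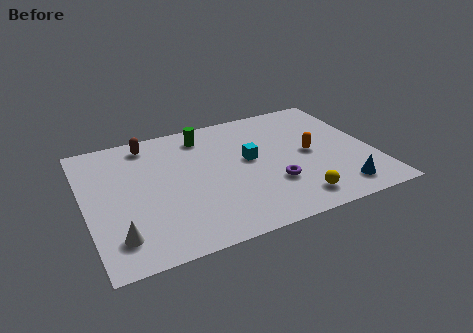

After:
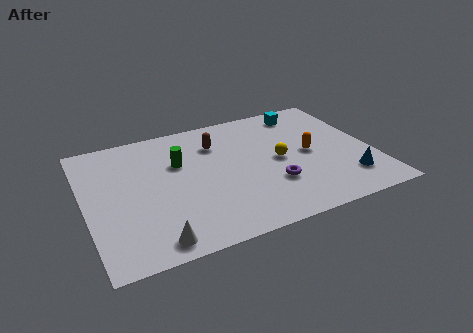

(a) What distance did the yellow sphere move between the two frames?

3.0

From (9.0, 1.4) to (8.7, 4.4), the yellow sphere covered √(0.3² + 3.0²) ≈ 3.0 units.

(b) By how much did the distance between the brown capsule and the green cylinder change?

-0.5

Before: roughly 2.5 units apart; after: 2.0. That's 0.5 units closer together.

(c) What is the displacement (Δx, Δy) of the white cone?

(1.5, -0.8)

The white cone was at about (1.2, 1.8) and moved to about (2.7, 1.0).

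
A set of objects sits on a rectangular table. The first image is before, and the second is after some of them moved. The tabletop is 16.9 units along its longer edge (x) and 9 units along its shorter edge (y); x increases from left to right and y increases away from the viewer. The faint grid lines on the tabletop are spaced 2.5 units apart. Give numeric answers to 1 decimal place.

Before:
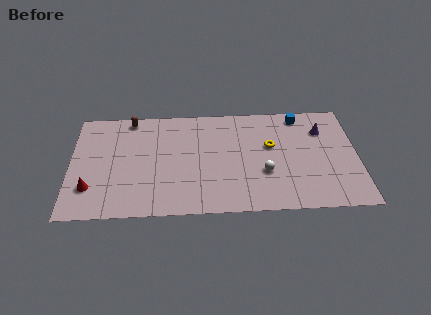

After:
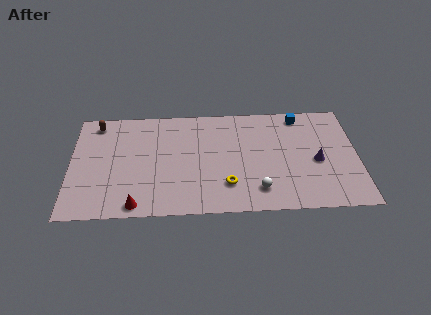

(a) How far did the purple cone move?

2.6

From (14.9, 6.6) to (14.5, 4.0), the purple cone covered √(0.4² + 2.6²) ≈ 2.6 units.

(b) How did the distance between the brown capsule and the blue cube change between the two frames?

+2.0

The distance was about 10.1 in the first image and 12.1 in the second, so they moved 2.0 units further apart.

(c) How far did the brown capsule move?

2.0

The brown capsule moved from about (3.5, 8.1) to (1.5, 7.8), a distance of √(2.0² + 0.3²) ≈ 2.0.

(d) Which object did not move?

the blue cube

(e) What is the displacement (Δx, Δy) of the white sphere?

(-0.4, -1.4)

From the two frames, the white sphere sits at roughly (11.4, 3.2) before and (11.0, 1.8) after.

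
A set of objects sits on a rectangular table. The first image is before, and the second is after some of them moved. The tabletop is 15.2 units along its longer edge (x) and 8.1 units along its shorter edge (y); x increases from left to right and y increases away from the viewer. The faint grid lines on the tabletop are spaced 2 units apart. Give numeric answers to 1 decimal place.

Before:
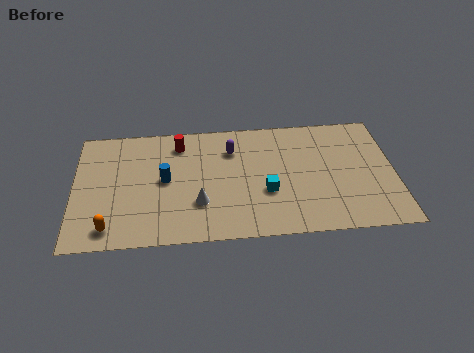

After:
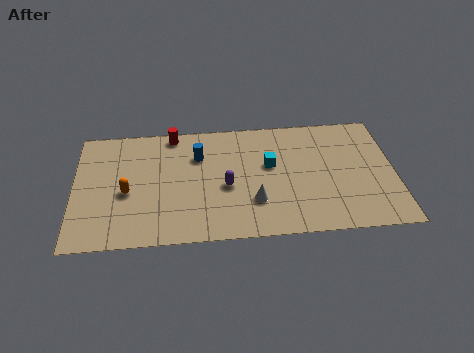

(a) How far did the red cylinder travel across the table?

0.8

The red cylinder was near (5.0, 6.6) before and (4.7, 7.3) after, so it travelled √(0.3² + 0.7²) ≈ 0.8 units.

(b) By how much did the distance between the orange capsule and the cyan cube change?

-0.7

Before: roughly 7.6 units apart; after: 6.9. That's 0.7 units closer together.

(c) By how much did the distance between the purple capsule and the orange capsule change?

-2.8

The distance was about 7.5 in the first image and 4.7 in the second, so they moved 2.8 units closer together.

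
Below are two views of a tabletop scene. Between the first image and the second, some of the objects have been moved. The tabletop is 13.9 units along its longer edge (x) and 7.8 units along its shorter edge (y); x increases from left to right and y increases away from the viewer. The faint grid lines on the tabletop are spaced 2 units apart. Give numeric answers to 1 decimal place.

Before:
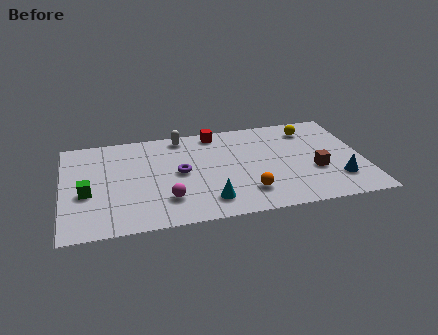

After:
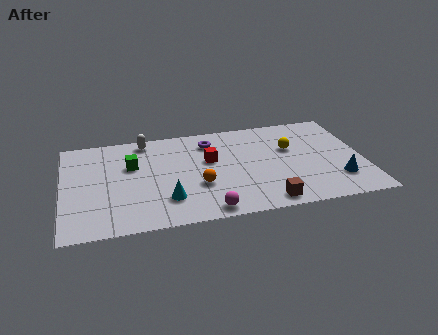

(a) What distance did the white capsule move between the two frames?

1.7

The white capsule moved from about (5.6, 6.9) to (3.9, 6.9), a distance of √(1.7² + 0.0²) ≈ 1.7.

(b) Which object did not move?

the blue cone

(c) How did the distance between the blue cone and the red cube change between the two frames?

-0.9

They were about 7.3 units apart before and 6.4 after — 0.9 units closer together.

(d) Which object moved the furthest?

the brown cube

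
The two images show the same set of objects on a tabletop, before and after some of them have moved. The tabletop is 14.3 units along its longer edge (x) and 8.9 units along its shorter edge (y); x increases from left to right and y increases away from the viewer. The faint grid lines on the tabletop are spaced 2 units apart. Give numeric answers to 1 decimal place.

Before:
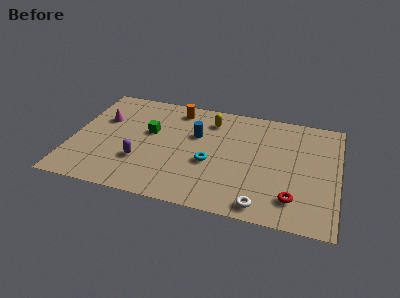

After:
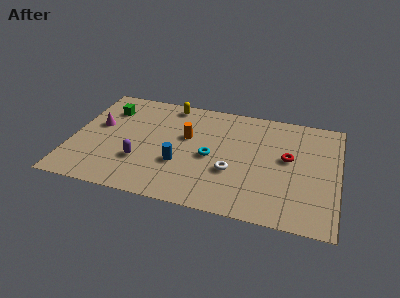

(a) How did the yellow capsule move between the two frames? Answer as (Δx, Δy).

(-2.3, 0.8)

The yellow capsule was at about (7.3, 7.1) and moved to about (5.0, 7.9).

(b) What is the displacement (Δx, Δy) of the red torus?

(-0.4, 3.1)

From the two frames, the red torus sits at roughly (12.0, 1.9) before and (11.6, 5.0) after.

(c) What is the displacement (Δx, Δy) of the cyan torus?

(0.0, 0.5)

The cyan torus was at about (7.5, 3.6) and moved to about (7.5, 4.1).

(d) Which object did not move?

the purple capsule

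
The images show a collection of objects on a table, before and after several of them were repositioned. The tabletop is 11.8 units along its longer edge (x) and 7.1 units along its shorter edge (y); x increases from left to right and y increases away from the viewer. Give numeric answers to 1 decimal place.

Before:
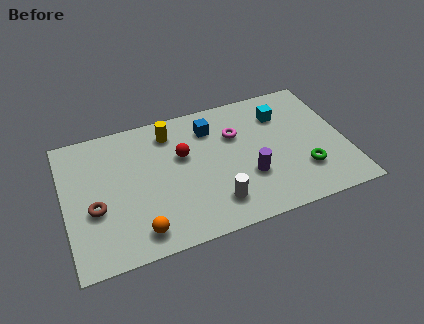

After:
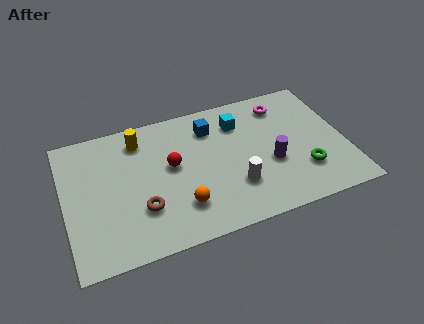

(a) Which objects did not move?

the blue cube and the green torus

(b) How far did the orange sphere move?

1.9

The orange sphere was near (2.9, 1.1) before and (4.7, 1.8) after, so it travelled √(1.8² + 0.7²) ≈ 1.9 units.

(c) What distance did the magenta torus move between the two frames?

2.3

The magenta torus was near (7.3, 4.8) before and (9.4, 5.8) after, so it travelled √(2.1² + 1.0²) ≈ 2.3 units.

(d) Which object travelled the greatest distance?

the magenta torus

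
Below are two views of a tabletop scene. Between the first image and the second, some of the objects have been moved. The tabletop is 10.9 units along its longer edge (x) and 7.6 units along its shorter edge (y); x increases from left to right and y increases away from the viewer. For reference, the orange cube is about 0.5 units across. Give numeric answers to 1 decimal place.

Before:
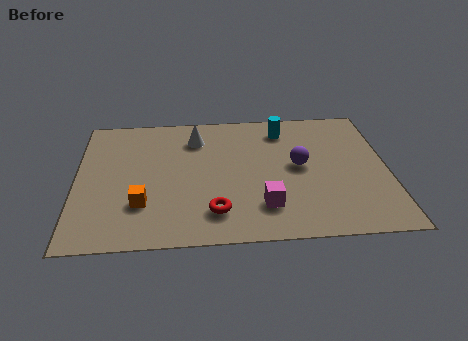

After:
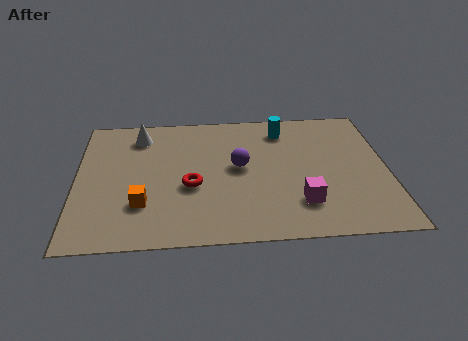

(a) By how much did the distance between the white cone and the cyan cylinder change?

+2.0

Before: roughly 3.1 units apart; after: 5.1. That's 2.0 units further apart.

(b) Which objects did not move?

the cyan cylinder and the orange cube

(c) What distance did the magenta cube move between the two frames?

1.3

From (6.5, 1.8) to (7.8, 1.9), the magenta cube covered √(1.3² + 0.1²) ≈ 1.3 units.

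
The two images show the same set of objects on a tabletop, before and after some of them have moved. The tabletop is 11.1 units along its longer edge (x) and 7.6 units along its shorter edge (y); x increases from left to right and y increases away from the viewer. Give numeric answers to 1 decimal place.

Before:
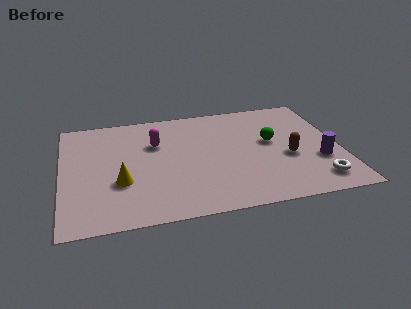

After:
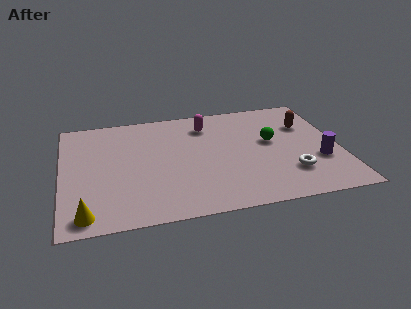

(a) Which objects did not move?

the purple cylinder and the green sphere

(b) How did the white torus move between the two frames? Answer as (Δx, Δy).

(-1.0, 0.7)

The white torus was at about (10.0, 1.3) and moved to about (9.0, 2.0).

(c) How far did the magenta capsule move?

2.3

The magenta capsule moved from about (3.8, 5.1) to (5.9, 6.0), a distance of √(2.1² + 0.9²) ≈ 2.3.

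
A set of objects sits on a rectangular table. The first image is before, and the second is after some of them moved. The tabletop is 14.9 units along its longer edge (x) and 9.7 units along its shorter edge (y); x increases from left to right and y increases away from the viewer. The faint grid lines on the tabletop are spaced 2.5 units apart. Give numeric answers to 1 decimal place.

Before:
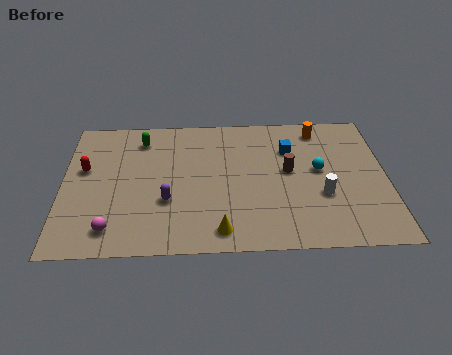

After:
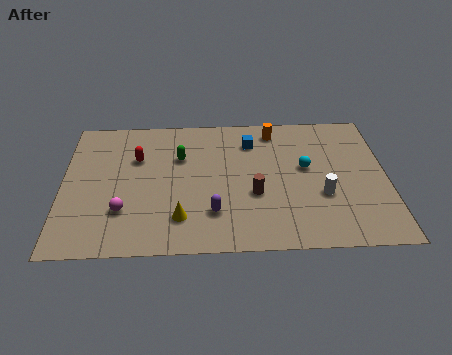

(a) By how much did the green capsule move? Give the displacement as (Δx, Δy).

(1.8, -1.4)

From the two frames, the green capsule sits at roughly (3.6, 7.9) before and (5.4, 6.5) after.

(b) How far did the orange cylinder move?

2.1

From (11.9, 8.3) to (9.8, 8.3), the orange cylinder covered √(2.1² + 0.0²) ≈ 2.1 units.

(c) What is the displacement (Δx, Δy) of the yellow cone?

(-1.8, 0.9)

From the two frames, the yellow cone sits at roughly (7.2, 1.3) before and (5.4, 2.2) after.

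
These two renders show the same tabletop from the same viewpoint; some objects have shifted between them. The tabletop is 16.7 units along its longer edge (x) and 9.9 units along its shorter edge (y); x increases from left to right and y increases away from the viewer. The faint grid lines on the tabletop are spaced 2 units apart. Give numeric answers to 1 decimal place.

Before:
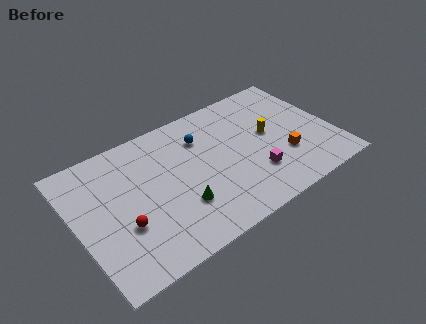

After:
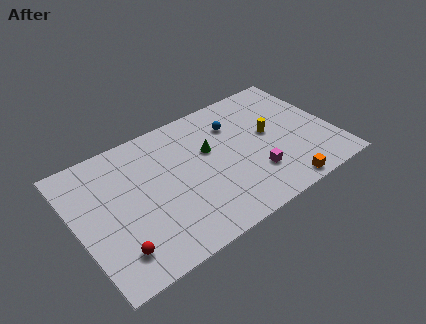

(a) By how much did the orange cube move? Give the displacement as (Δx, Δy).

(-0.7, -2.3)

From the two frames, the orange cube sits at roughly (13.3, 3.2) before and (12.6, 0.9) after.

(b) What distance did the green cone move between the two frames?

4.0

From (6.3, 3.0) to (8.8, 6.1), the green cone covered √(2.5² + 3.1²) ≈ 4.0 units.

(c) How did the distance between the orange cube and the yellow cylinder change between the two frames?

+2.2

They were about 2.3 units apart before and 4.5 after — 2.2 units further apart.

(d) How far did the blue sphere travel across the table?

2.2

The blue sphere was near (8.5, 7.3) before and (10.7, 7.3) after, so it travelled √(2.2² + 0.0²) ≈ 2.2 units.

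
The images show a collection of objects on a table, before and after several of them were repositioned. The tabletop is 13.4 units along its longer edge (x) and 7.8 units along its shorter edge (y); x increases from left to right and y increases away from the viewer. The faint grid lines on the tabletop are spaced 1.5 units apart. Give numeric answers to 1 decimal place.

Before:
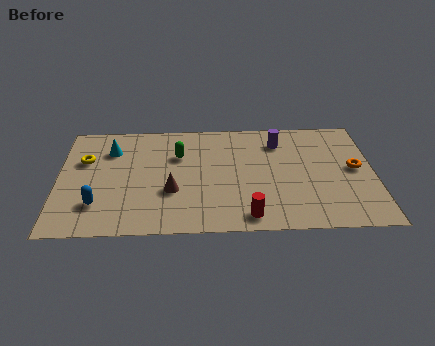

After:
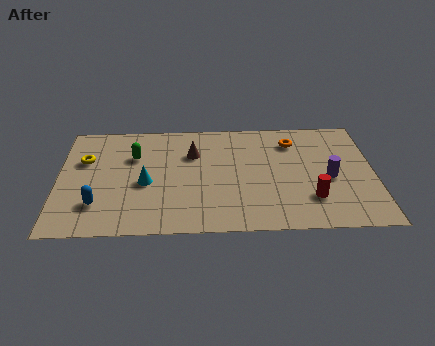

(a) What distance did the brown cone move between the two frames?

2.8

The brown cone was near (4.8, 2.8) before and (5.7, 5.4) after, so it travelled √(0.9² + 2.6²) ≈ 2.8 units.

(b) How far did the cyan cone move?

2.8

The cyan cone was near (2.2, 5.8) before and (3.7, 3.4) after, so it travelled √(1.5² + 2.4²) ≈ 2.8 units.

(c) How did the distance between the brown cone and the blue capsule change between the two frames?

+2.0

The distance was about 3.2 in the first image and 5.2 in the second, so they moved 2.0 units further apart.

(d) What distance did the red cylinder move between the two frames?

2.9

The red cylinder was near (8.0, 1.0) before and (10.7, 2.1) after, so it travelled √(2.7² + 1.1²) ≈ 2.9 units.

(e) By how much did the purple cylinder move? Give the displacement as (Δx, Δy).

(2.1, -2.6)

The purple cylinder was at about (9.4, 6.1) and moved to about (11.5, 3.5).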